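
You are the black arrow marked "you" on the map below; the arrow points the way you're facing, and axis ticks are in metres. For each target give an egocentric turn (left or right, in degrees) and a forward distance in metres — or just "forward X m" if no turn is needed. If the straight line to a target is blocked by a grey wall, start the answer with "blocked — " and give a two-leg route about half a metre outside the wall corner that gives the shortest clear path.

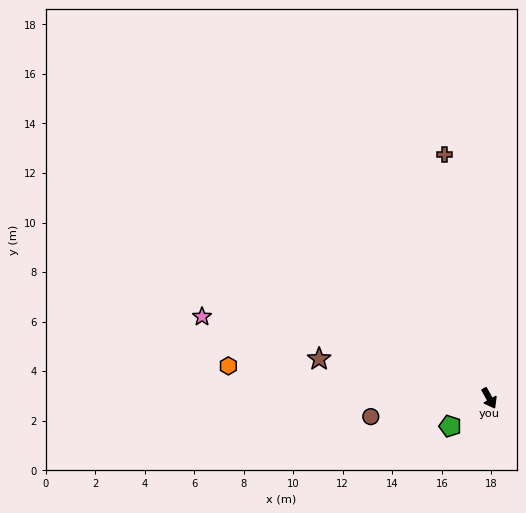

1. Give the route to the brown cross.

turn left 161°, forward 10.0 m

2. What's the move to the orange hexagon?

turn right 126°, forward 10.6 m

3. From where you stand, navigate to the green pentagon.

turn right 83°, forward 1.9 m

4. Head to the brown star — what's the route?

turn right 132°, forward 7.1 m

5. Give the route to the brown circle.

turn right 110°, forward 4.8 m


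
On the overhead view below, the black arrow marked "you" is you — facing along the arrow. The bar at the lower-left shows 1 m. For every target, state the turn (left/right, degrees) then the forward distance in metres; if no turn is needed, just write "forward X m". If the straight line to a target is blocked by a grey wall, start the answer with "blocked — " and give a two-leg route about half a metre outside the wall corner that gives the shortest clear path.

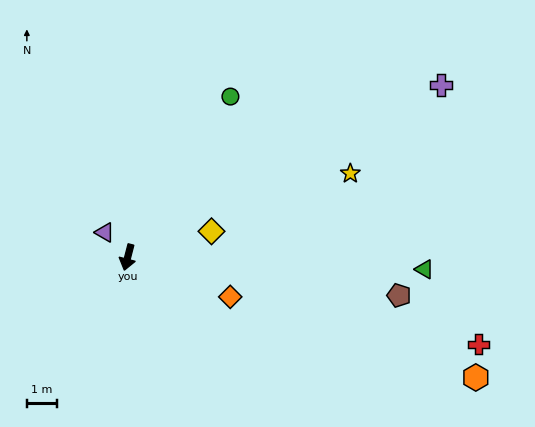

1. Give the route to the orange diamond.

turn left 83°, forward 3.7 m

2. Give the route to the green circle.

turn left 162°, forward 6.4 m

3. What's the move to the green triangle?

turn left 102°, forward 9.9 m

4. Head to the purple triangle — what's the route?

turn right 123°, forward 1.1 m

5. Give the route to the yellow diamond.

turn left 122°, forward 2.9 m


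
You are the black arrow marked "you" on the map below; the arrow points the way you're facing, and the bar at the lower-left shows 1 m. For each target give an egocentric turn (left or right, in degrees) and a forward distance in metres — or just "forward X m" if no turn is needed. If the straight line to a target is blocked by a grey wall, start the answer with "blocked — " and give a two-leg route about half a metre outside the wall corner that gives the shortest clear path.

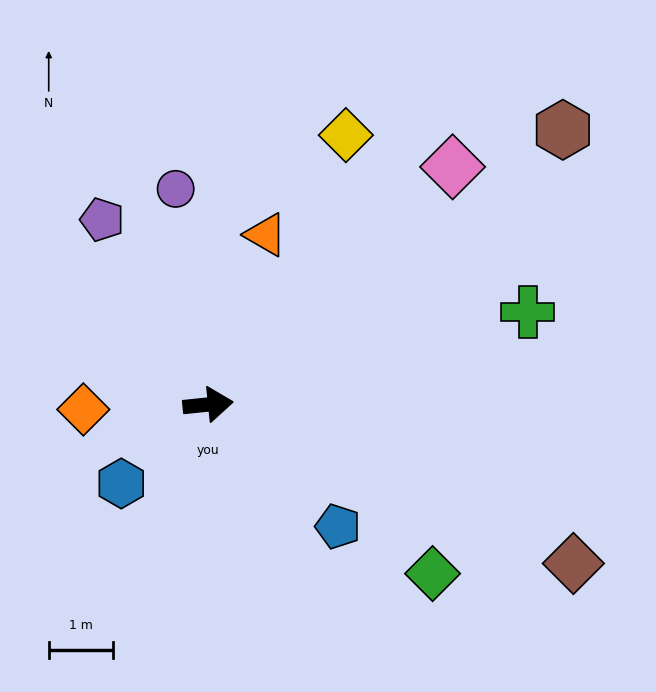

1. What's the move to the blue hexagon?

turn right 144°, forward 1.8 m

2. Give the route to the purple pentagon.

turn left 114°, forward 3.3 m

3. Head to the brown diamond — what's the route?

turn right 29°, forward 6.2 m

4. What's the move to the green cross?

turn left 10°, forward 5.1 m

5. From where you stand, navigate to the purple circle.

turn left 93°, forward 3.4 m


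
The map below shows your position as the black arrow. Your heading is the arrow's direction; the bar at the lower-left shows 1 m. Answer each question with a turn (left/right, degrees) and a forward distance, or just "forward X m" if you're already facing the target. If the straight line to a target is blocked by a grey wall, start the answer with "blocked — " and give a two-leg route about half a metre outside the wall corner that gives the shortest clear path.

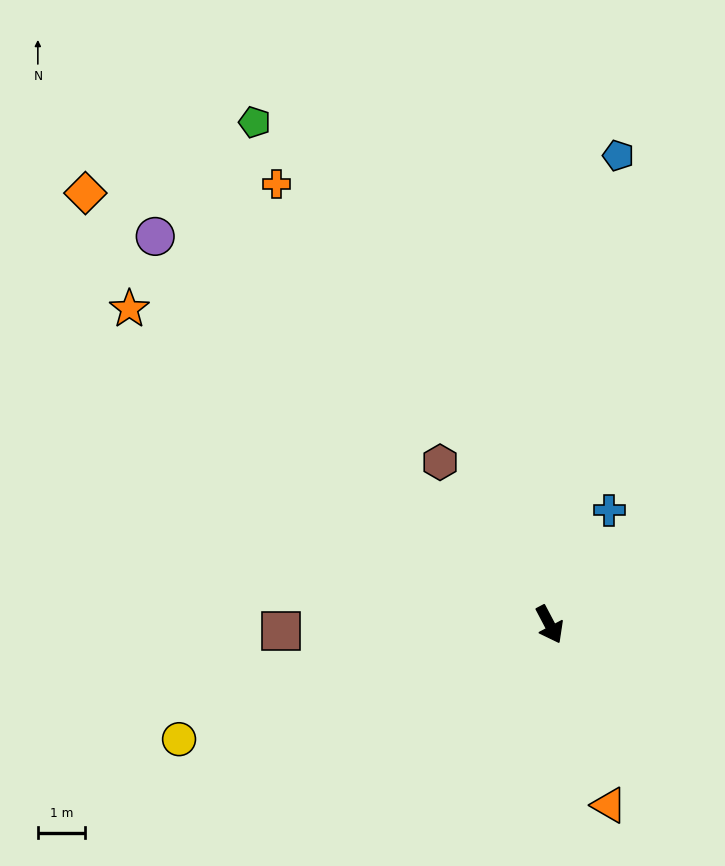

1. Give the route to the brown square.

turn right 116°, forward 5.7 m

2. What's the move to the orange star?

turn right 155°, forward 11.2 m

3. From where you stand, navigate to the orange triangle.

turn right 10°, forward 4.0 m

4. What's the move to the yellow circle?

turn right 101°, forward 8.3 m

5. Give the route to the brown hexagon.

turn right 174°, forward 4.2 m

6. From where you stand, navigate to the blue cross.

turn left 125°, forward 2.7 m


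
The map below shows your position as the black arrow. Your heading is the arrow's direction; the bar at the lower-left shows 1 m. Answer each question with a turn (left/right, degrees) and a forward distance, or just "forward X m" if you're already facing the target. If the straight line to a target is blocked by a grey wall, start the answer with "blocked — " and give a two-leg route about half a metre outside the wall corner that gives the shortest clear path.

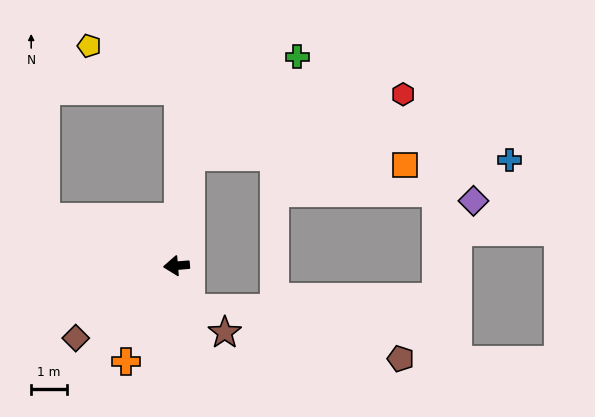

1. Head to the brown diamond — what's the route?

turn left 31°, forward 3.5 m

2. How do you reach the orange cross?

turn left 57°, forward 3.0 m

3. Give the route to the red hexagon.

blocked — turn right 102°, forward 3.1 m, then turn right 67°, forward 6.2 m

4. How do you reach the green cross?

blocked — turn right 102°, forward 3.1 m, then turn right 40°, forward 4.1 m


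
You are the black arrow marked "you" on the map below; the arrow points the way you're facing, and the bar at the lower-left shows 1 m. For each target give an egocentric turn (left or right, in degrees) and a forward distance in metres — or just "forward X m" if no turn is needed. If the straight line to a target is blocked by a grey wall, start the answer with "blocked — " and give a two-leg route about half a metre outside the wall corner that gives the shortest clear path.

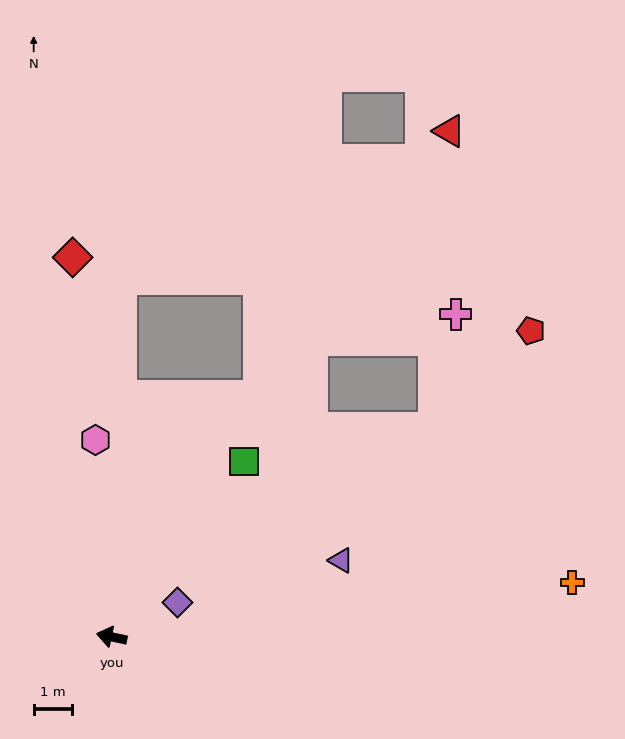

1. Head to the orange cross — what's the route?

turn right 161°, forward 12.0 m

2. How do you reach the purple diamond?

turn right 140°, forward 1.9 m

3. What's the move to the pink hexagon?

turn right 73°, forward 5.1 m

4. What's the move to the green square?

turn right 115°, forward 5.7 m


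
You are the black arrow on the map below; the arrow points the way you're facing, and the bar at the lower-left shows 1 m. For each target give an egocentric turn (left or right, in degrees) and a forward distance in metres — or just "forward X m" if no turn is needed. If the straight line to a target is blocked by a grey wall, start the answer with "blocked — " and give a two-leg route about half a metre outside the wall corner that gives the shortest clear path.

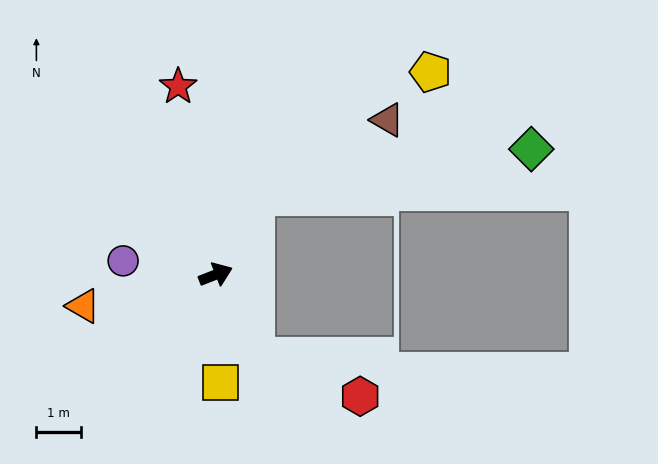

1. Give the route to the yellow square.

turn right 109°, forward 2.4 m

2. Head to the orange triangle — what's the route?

turn left 172°, forward 3.0 m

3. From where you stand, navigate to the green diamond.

blocked — turn left 42°, forward 2.0 m, then turn right 54°, forward 6.2 m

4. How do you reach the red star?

turn left 80°, forward 4.3 m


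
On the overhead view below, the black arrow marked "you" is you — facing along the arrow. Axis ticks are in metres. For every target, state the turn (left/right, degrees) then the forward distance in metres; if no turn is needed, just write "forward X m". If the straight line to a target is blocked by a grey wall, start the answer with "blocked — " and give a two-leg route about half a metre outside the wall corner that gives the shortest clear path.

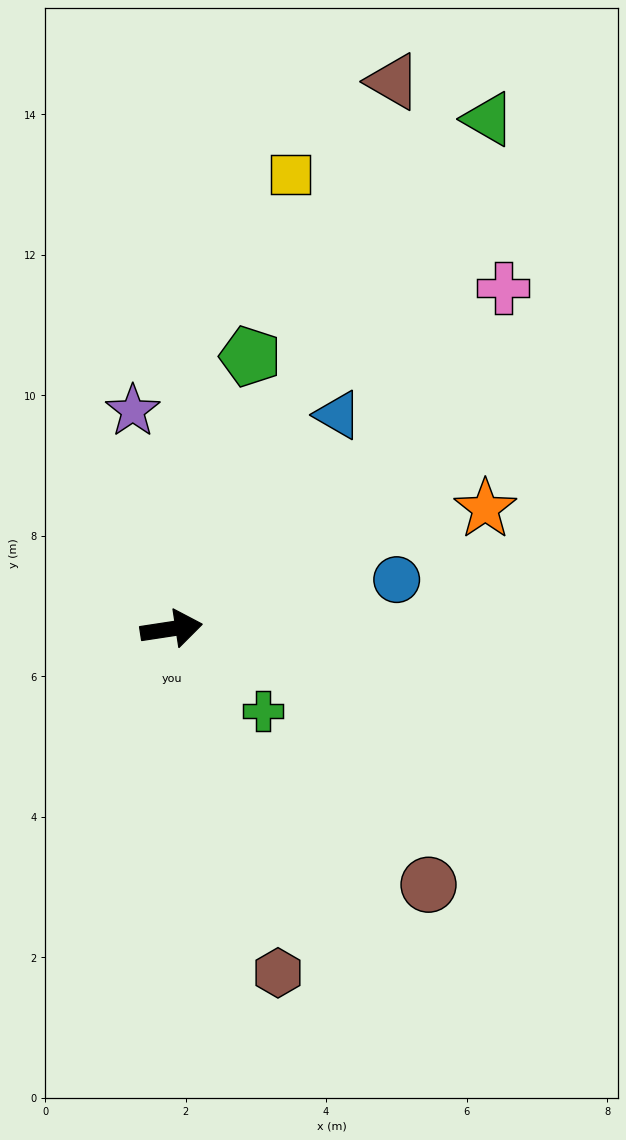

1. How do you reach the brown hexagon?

turn right 81°, forward 5.1 m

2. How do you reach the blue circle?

turn left 4°, forward 3.3 m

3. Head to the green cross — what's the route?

turn right 51°, forward 1.8 m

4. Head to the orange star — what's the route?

turn left 12°, forward 4.8 m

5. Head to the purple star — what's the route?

turn left 91°, forward 3.2 m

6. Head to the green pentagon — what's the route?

turn left 65°, forward 4.0 m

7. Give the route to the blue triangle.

turn left 43°, forward 3.9 m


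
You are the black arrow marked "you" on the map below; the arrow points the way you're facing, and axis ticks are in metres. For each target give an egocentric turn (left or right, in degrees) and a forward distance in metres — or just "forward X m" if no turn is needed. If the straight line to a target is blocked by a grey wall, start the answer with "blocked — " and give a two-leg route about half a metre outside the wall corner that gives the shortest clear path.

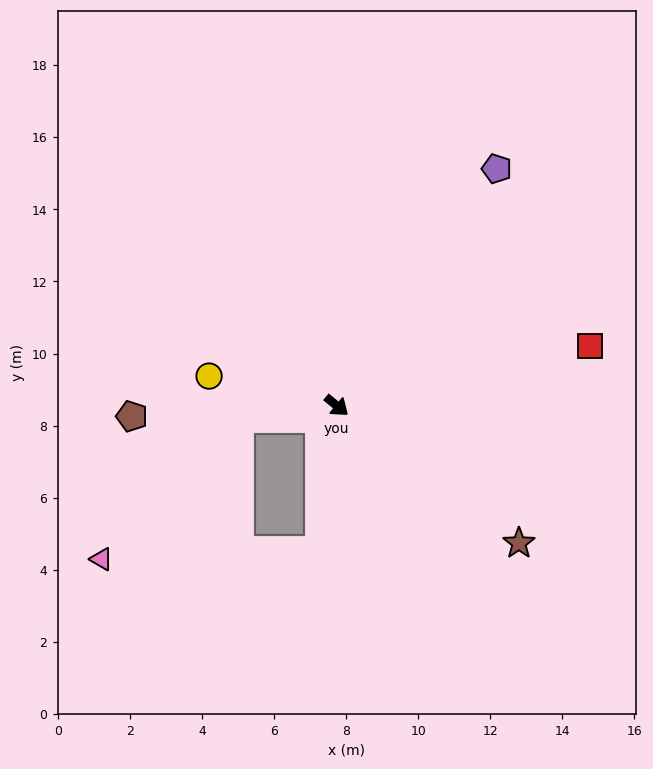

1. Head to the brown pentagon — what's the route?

turn right 138°, forward 5.7 m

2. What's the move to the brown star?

turn left 2°, forward 6.3 m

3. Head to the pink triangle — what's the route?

blocked — turn right 134°, forward 2.7 m, then turn left 39°, forward 5.5 m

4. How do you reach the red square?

turn left 53°, forward 7.2 m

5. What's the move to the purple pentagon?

turn left 96°, forward 7.9 m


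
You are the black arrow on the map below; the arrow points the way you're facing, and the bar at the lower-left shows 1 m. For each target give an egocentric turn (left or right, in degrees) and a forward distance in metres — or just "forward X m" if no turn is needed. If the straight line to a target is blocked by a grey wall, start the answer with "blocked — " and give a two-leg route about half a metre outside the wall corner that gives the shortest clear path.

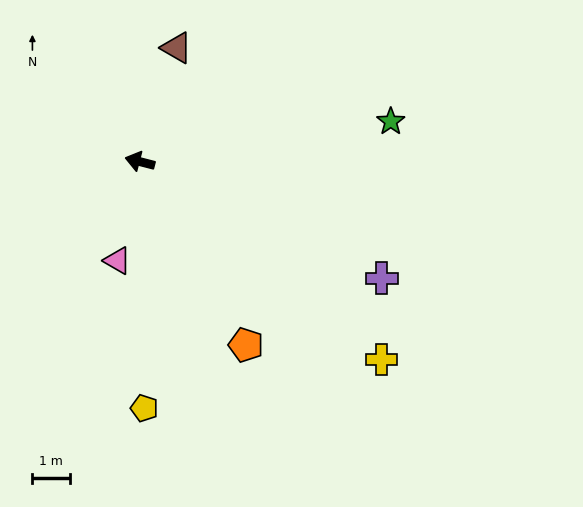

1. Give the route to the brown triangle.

turn right 93°, forward 3.2 m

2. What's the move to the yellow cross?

turn left 155°, forward 8.3 m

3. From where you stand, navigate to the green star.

turn right 156°, forward 6.8 m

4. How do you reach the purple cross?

turn left 169°, forward 7.2 m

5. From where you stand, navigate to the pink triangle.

turn left 92°, forward 2.7 m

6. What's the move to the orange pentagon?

turn left 135°, forward 5.6 m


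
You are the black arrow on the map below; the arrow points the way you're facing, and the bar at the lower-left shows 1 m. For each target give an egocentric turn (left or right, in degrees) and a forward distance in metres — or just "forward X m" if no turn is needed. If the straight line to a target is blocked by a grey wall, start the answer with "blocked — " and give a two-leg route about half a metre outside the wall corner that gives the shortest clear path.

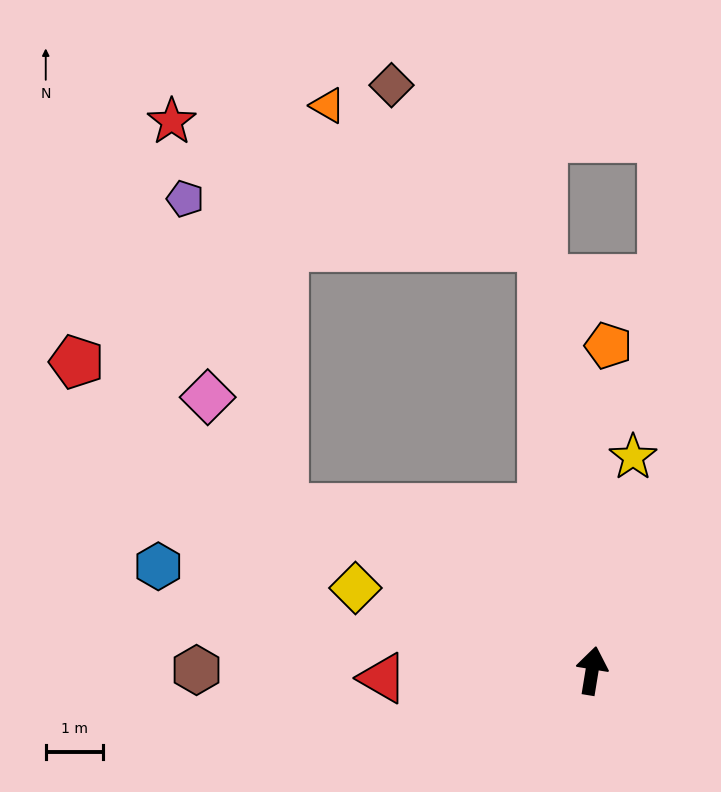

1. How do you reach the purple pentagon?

blocked — turn left 71°, forward 6.0 m, then turn right 44°, forward 5.6 m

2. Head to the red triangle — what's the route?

turn left 101°, forward 3.6 m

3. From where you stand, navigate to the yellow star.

forward 3.8 m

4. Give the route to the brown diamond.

blocked — turn left 16°, forward 7.4 m, then turn left 36°, forward 3.8 m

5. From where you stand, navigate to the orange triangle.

blocked — turn left 16°, forward 7.4 m, then turn left 50°, forward 4.5 m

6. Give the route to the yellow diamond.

turn left 80°, forward 4.4 m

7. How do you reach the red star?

blocked — turn left 16°, forward 7.4 m, then turn left 65°, forward 6.8 m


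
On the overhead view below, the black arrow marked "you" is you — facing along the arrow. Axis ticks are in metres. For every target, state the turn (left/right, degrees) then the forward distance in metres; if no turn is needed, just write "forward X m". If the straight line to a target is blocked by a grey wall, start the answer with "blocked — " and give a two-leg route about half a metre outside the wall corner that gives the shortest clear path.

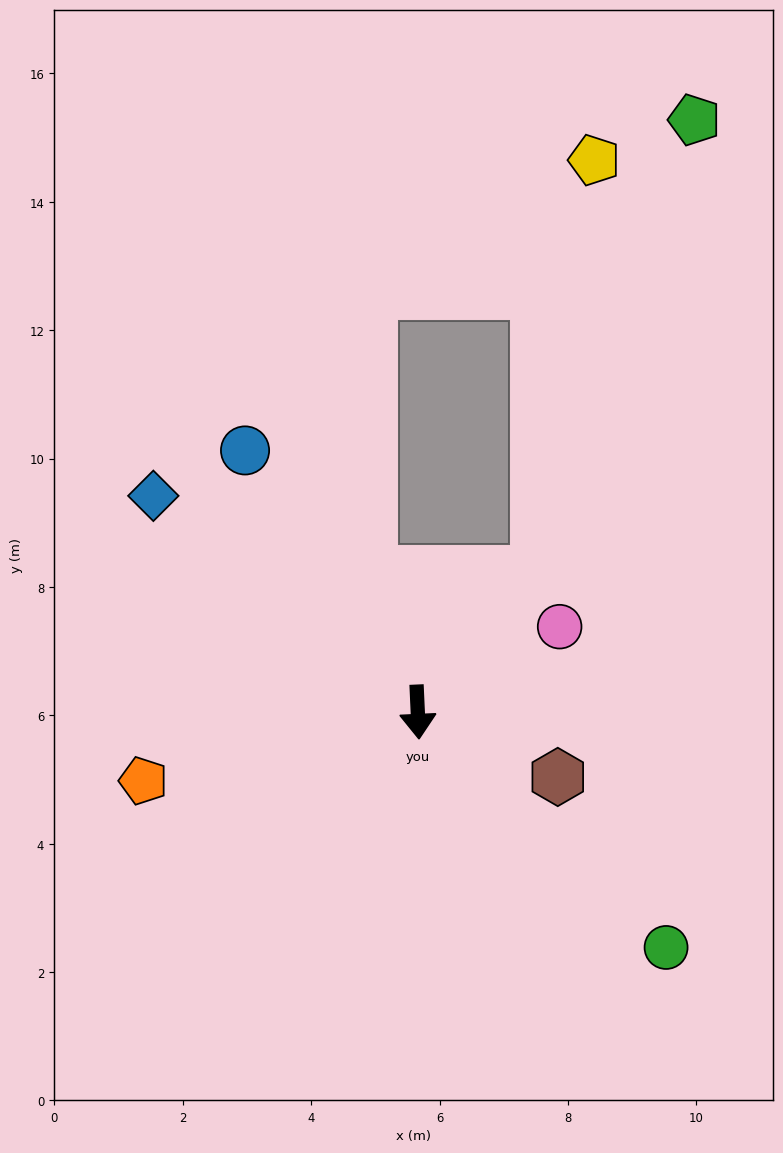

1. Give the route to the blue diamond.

turn right 132°, forward 5.3 m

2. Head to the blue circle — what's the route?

turn right 149°, forward 4.9 m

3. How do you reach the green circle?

turn left 44°, forward 5.3 m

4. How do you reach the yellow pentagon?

blocked — turn left 136°, forward 2.9 m, then turn left 34°, forward 6.5 m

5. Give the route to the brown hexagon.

turn left 63°, forward 2.4 m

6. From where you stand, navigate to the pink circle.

turn left 118°, forward 2.6 m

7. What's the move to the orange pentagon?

turn right 79°, forward 4.4 m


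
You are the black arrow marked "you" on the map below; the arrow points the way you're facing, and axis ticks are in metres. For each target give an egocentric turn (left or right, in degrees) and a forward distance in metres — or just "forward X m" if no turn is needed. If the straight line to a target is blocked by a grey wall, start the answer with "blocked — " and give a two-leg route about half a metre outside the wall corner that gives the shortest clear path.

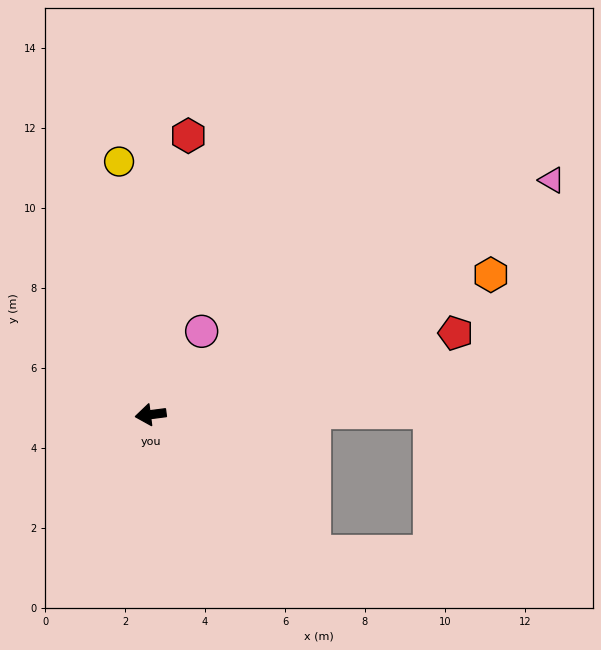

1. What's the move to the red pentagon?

turn right 172°, forward 7.9 m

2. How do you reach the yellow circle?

turn right 90°, forward 6.4 m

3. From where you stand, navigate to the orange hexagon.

turn right 165°, forward 9.2 m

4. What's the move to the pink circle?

turn right 129°, forward 2.4 m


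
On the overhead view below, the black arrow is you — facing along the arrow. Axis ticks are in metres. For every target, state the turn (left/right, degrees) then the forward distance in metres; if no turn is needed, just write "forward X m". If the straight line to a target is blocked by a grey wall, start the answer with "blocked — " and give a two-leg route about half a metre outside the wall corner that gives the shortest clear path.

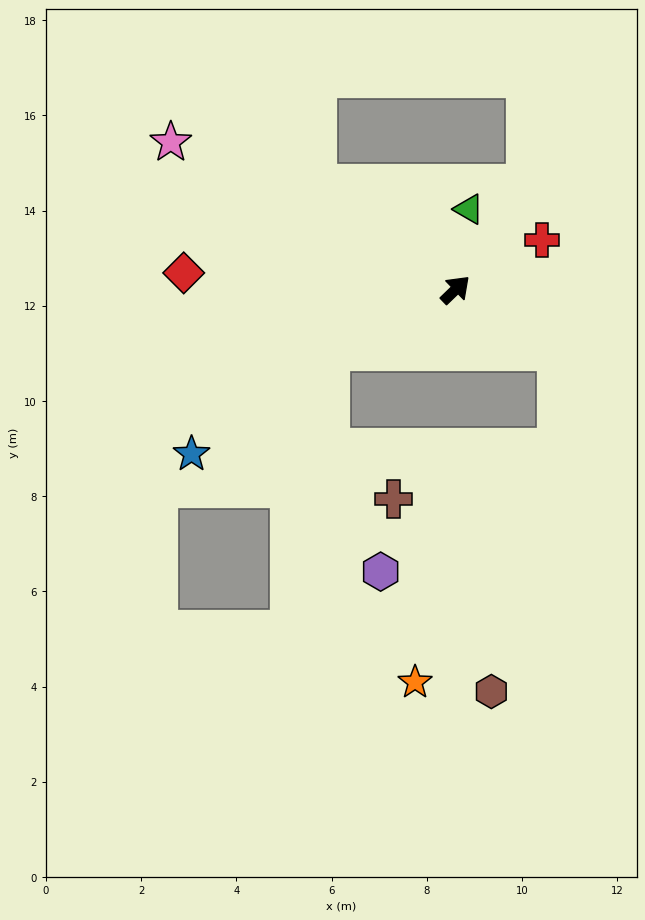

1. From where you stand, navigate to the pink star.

turn left 109°, forward 6.7 m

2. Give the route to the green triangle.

turn left 37°, forward 1.7 m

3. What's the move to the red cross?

turn right 14°, forward 2.1 m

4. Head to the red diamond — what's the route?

turn left 133°, forward 5.7 m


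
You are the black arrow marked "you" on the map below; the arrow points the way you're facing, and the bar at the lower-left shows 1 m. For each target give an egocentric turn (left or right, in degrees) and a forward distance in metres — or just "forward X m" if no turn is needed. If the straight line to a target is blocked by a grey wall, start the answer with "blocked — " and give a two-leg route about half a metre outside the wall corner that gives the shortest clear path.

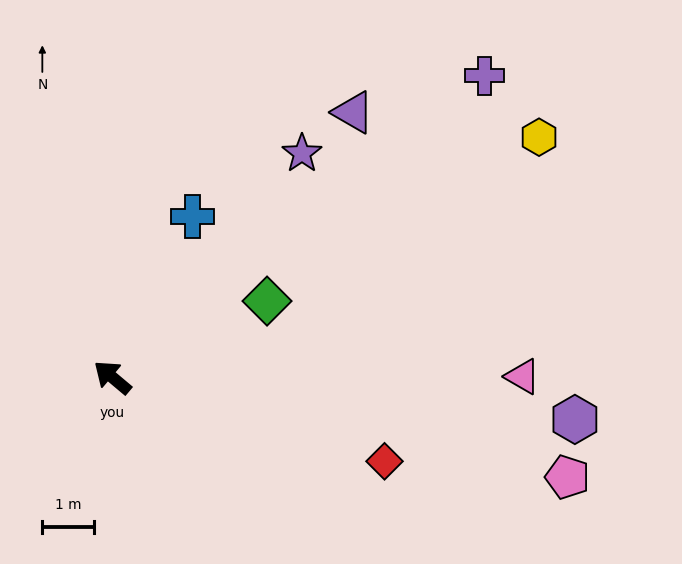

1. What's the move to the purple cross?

turn right 101°, forward 9.2 m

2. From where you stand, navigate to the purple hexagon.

turn right 145°, forward 8.9 m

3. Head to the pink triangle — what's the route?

turn right 140°, forward 7.9 m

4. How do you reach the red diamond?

turn right 157°, forward 5.5 m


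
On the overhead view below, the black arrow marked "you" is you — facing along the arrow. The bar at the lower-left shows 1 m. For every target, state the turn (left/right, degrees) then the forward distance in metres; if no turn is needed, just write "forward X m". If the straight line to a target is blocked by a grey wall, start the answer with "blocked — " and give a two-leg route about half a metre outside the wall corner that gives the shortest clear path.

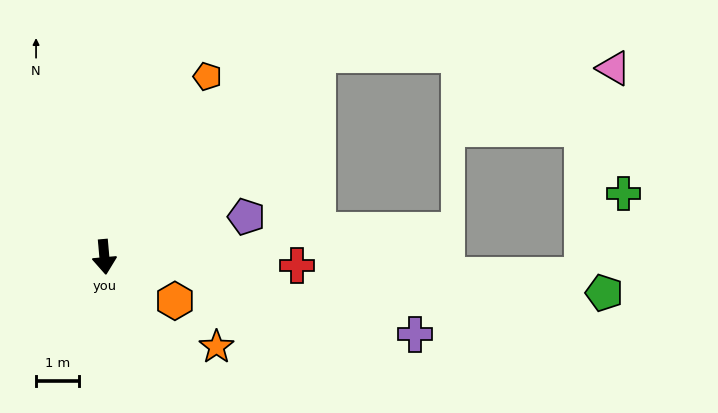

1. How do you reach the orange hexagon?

turn left 53°, forward 1.9 m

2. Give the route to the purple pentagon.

turn left 101°, forward 3.5 m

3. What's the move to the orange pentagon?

turn left 145°, forward 4.9 m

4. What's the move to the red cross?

turn left 82°, forward 4.5 m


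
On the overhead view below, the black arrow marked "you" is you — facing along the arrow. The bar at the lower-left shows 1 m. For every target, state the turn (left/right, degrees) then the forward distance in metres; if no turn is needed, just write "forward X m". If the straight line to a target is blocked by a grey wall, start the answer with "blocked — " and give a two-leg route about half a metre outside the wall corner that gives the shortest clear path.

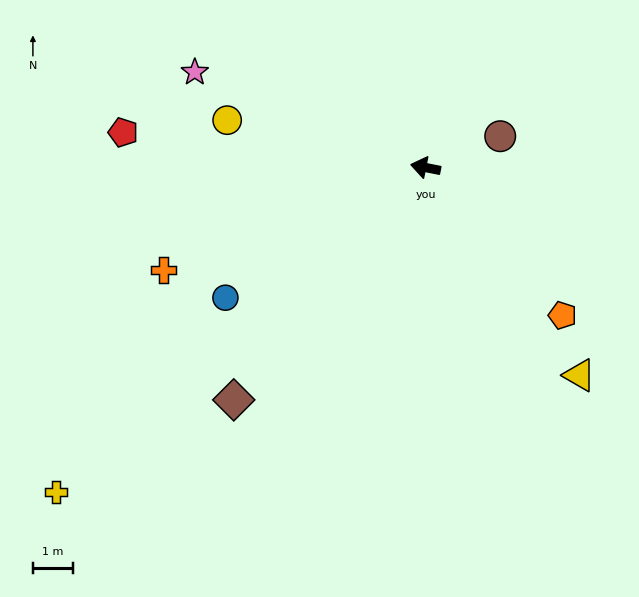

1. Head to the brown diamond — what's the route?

turn left 62°, forward 7.5 m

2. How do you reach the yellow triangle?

turn left 138°, forward 6.5 m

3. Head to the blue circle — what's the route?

turn left 44°, forward 6.0 m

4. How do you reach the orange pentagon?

turn left 144°, forward 5.0 m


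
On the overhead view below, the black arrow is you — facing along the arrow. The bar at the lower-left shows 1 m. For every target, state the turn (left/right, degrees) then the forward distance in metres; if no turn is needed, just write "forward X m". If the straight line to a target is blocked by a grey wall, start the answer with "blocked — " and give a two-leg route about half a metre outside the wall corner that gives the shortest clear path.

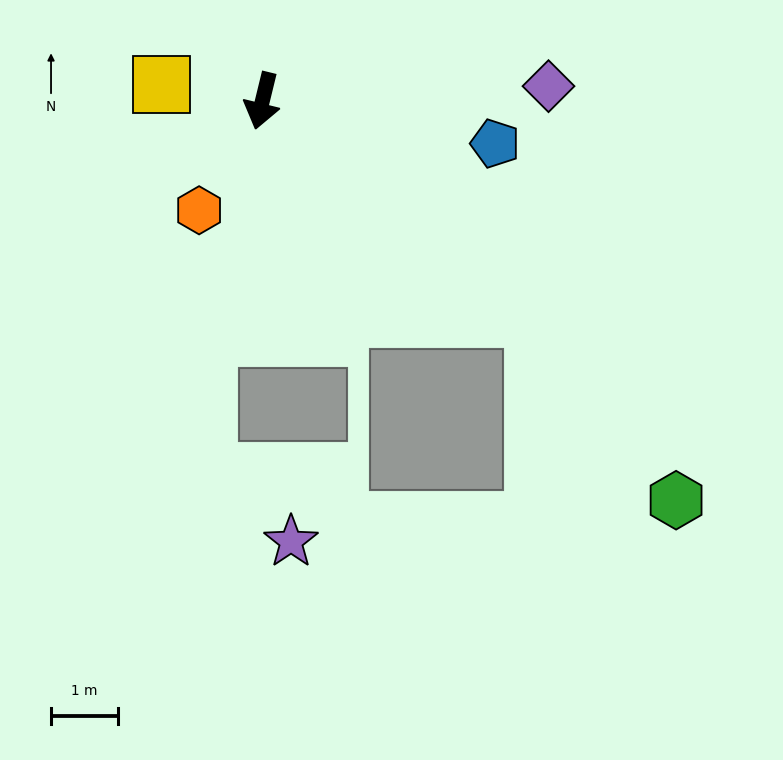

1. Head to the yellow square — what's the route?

turn right 86°, forward 1.5 m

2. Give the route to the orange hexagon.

turn right 16°, forward 1.9 m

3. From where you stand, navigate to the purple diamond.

turn left 107°, forward 4.3 m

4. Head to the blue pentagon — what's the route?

turn left 93°, forward 3.5 m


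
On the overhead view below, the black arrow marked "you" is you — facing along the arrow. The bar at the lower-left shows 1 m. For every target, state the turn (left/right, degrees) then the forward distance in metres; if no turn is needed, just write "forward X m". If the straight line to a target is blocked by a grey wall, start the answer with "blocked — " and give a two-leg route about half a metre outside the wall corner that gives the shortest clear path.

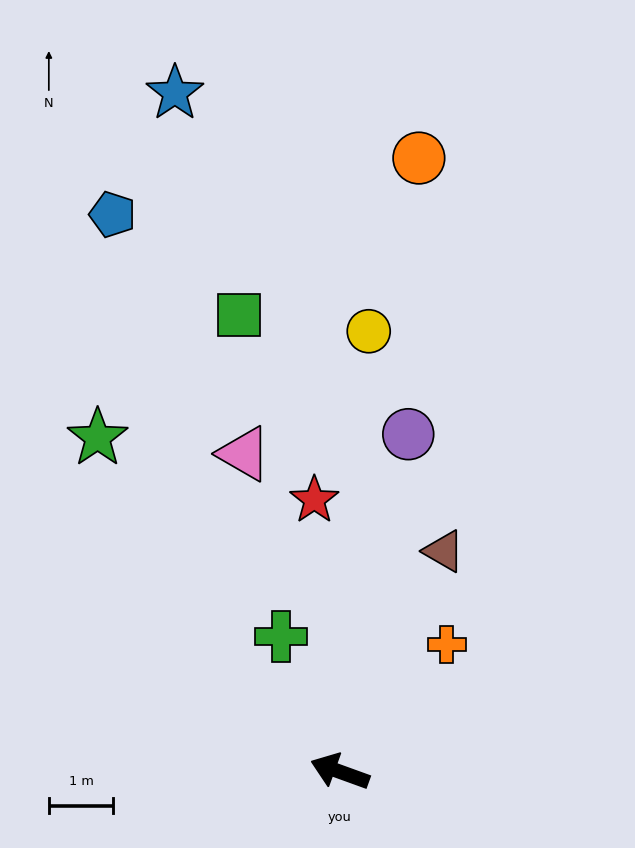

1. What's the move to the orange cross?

turn right 110°, forward 2.6 m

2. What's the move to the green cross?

turn right 46°, forward 2.3 m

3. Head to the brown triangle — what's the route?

turn right 95°, forward 3.8 m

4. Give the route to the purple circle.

turn right 82°, forward 5.4 m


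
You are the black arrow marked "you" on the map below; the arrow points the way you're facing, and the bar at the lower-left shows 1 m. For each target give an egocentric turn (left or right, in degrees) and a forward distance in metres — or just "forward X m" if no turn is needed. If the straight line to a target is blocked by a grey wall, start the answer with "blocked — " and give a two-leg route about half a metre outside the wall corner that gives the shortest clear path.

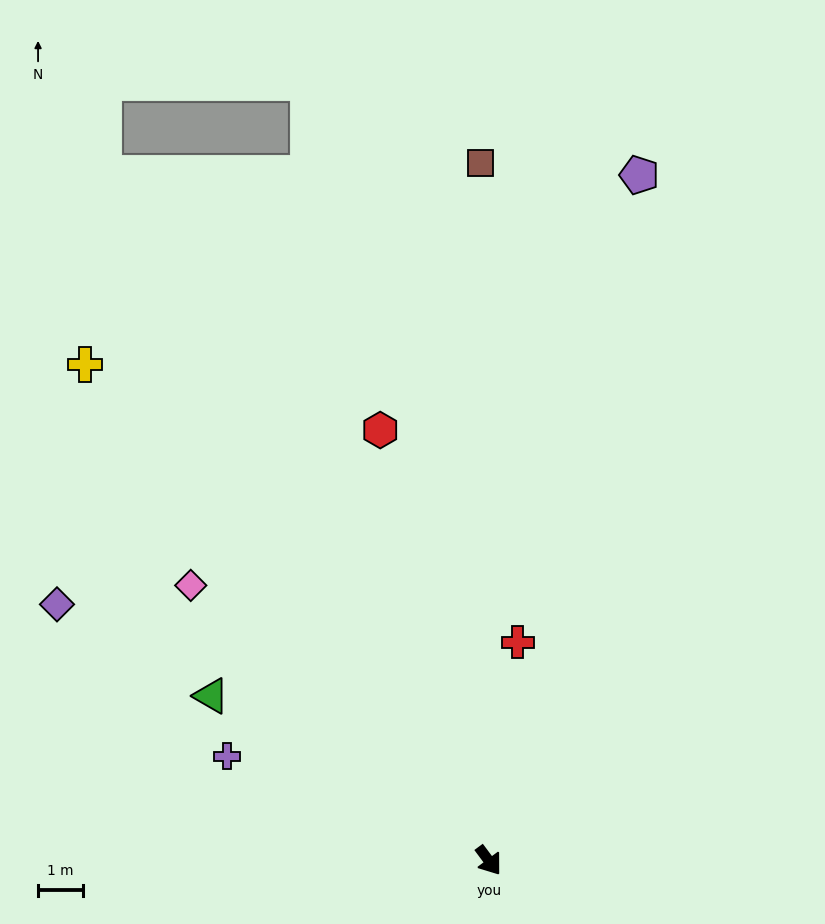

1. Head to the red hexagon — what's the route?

turn left 157°, forward 9.8 m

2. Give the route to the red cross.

turn left 136°, forward 4.9 m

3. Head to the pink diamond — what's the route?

turn right 169°, forward 9.0 m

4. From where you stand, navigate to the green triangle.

turn right 157°, forward 7.1 m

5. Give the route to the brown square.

turn left 144°, forward 15.4 m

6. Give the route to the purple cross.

turn right 148°, forward 6.2 m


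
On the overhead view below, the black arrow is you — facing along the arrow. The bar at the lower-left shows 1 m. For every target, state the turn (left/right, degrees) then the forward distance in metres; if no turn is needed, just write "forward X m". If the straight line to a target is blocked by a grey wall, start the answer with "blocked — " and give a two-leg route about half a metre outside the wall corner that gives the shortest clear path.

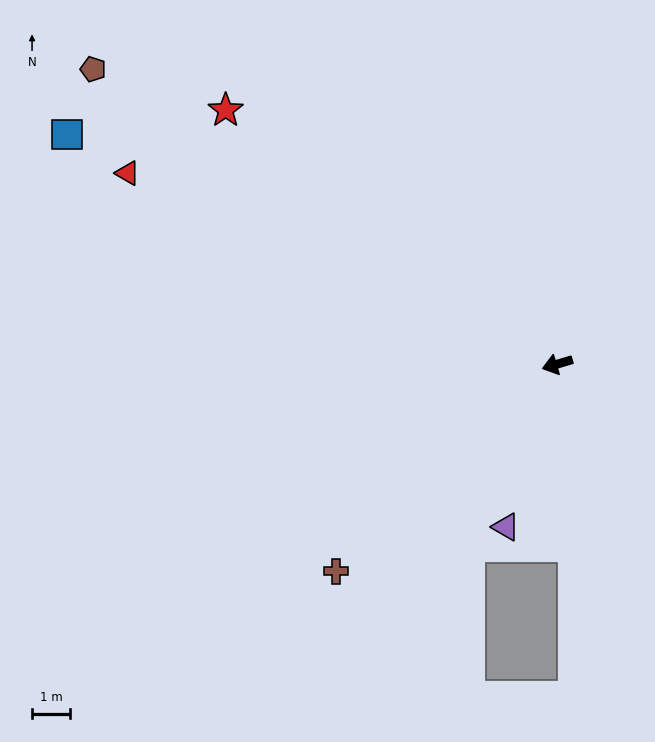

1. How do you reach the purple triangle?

turn left 56°, forward 4.5 m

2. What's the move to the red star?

turn right 54°, forward 11.1 m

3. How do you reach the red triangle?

turn right 41°, forward 12.5 m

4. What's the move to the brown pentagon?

turn right 49°, forward 14.6 m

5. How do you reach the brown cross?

turn left 26°, forward 8.0 m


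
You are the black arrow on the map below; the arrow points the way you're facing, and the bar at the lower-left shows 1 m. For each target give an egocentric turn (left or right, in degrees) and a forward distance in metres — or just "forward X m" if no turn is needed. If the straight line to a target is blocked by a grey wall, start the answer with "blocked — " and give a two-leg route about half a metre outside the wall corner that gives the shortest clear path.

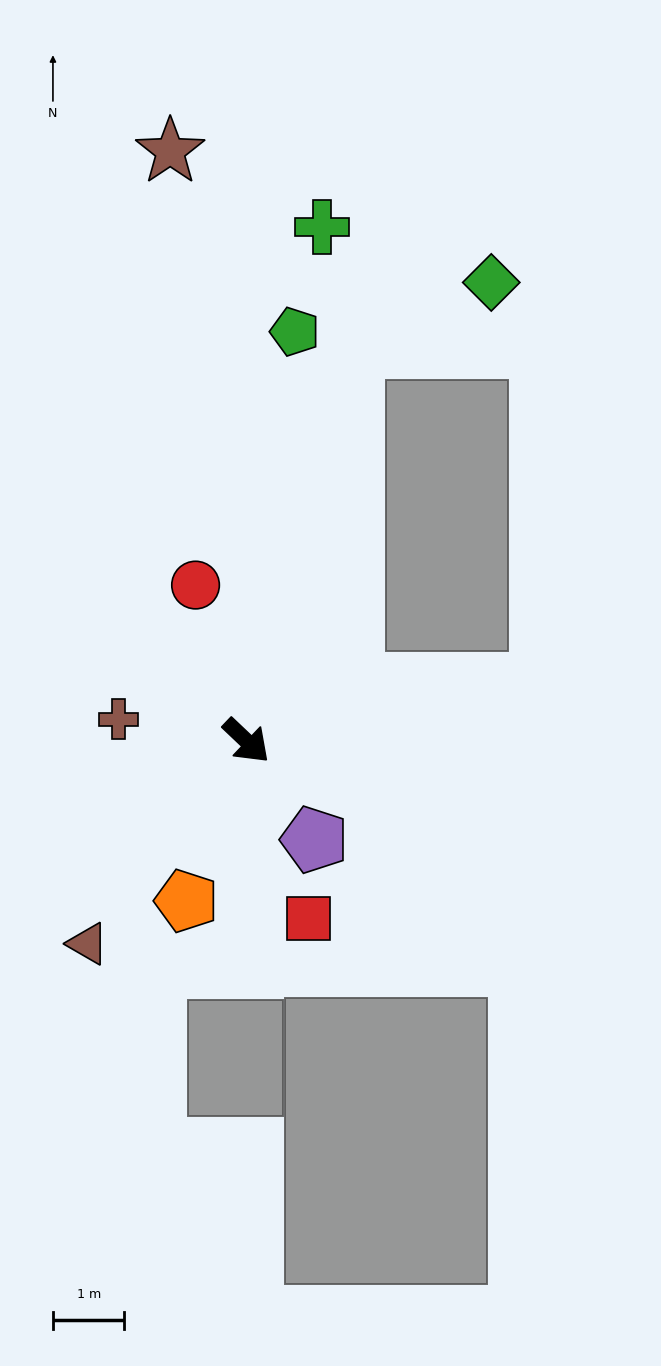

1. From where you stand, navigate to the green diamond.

blocked — turn left 118°, forward 5.7 m, then turn right 49°, forward 2.1 m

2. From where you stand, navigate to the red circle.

turn left 152°, forward 2.3 m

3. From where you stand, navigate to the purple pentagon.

turn right 12°, forward 1.7 m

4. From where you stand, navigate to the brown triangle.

turn right 85°, forward 3.6 m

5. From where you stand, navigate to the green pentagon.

turn left 127°, forward 5.8 m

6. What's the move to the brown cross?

turn right 146°, forward 1.8 m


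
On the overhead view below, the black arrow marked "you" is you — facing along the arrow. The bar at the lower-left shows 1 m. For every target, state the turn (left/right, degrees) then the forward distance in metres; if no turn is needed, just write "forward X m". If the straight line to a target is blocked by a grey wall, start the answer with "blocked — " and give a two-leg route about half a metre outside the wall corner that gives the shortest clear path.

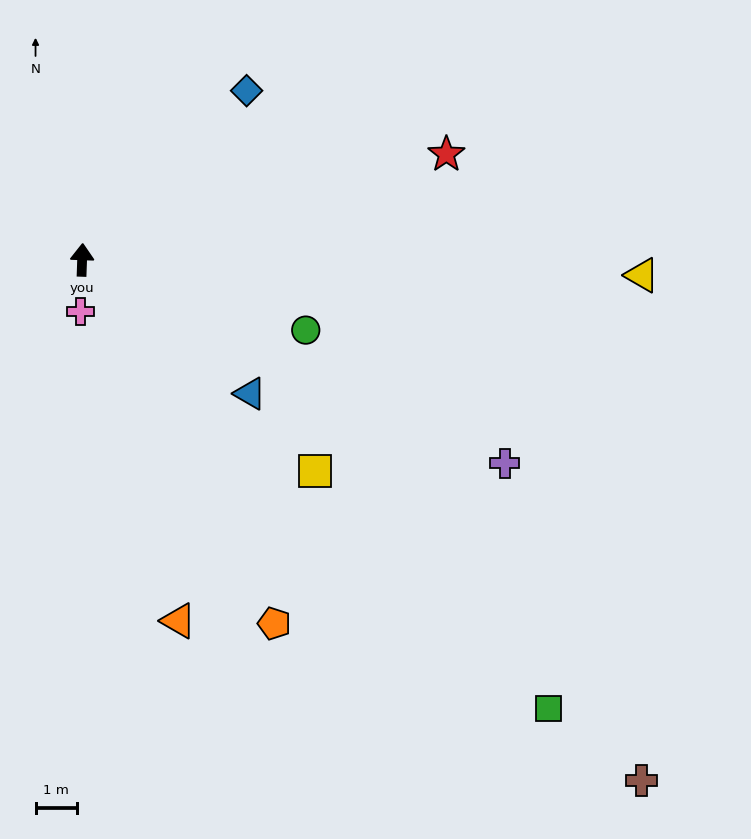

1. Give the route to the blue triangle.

turn right 127°, forward 5.2 m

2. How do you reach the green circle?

turn right 105°, forward 5.7 m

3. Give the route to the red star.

turn right 72°, forward 9.2 m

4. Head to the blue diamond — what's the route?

turn right 42°, forward 5.7 m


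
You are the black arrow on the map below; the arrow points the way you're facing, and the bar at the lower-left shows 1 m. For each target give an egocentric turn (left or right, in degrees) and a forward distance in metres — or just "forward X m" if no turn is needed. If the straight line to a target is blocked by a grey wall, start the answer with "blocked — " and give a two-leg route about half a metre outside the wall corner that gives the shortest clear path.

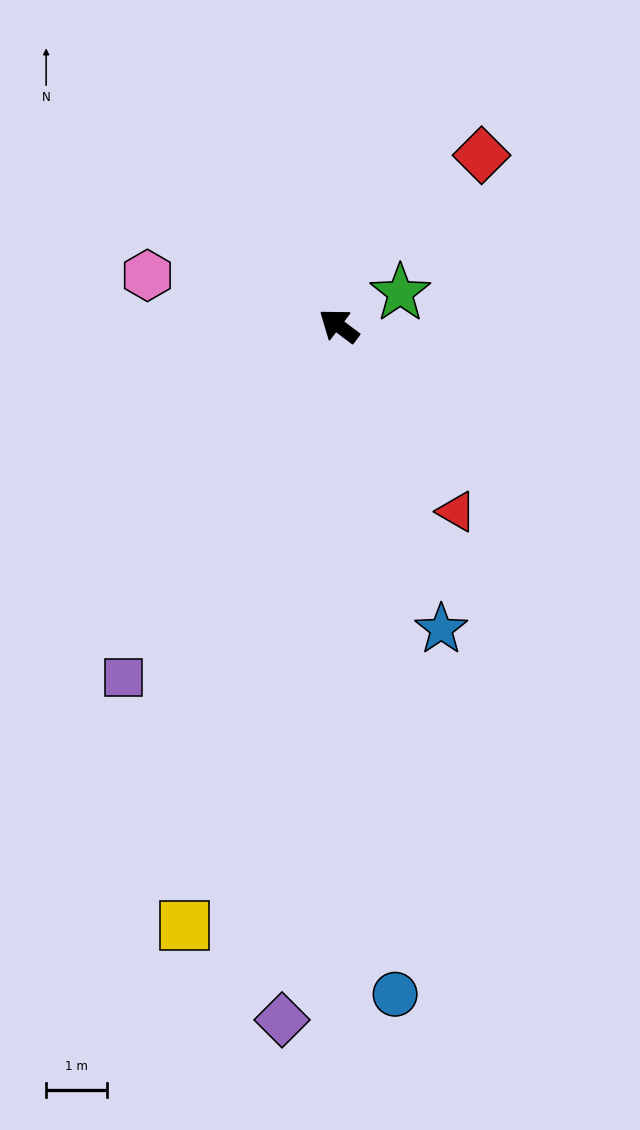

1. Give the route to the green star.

turn right 115°, forward 1.1 m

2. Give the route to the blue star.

turn left 146°, forward 5.2 m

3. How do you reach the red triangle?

turn left 159°, forward 3.6 m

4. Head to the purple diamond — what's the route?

turn left 122°, forward 11.4 m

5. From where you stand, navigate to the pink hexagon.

turn left 22°, forward 3.2 m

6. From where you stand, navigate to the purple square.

turn left 96°, forward 6.8 m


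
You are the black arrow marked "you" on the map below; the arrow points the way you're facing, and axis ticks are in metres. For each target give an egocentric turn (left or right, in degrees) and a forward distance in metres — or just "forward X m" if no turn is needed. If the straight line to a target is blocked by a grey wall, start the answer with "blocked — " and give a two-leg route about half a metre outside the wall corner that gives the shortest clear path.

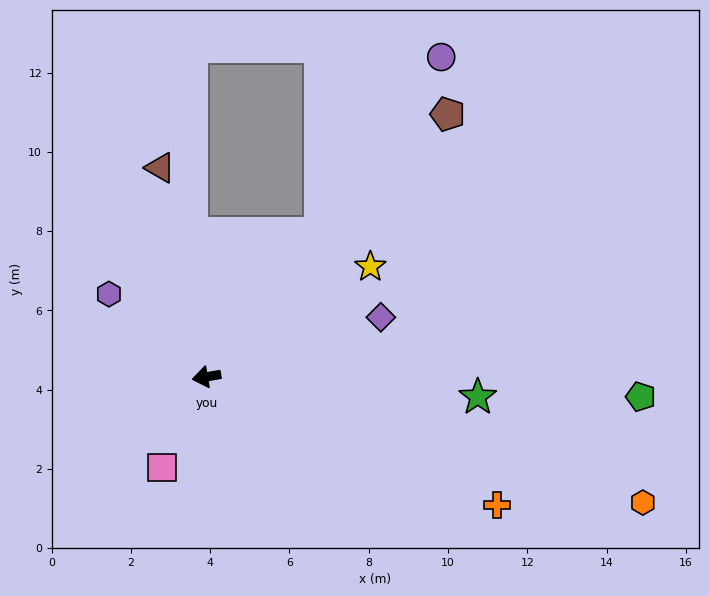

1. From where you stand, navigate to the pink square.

turn left 54°, forward 2.5 m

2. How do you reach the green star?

turn left 166°, forward 6.9 m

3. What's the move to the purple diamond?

turn right 171°, forward 4.6 m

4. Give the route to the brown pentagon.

turn right 142°, forward 9.0 m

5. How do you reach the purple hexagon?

turn right 50°, forward 3.2 m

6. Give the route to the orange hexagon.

turn left 154°, forward 11.5 m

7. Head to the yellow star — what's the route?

turn right 156°, forward 5.0 m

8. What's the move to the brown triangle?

turn right 87°, forward 5.4 m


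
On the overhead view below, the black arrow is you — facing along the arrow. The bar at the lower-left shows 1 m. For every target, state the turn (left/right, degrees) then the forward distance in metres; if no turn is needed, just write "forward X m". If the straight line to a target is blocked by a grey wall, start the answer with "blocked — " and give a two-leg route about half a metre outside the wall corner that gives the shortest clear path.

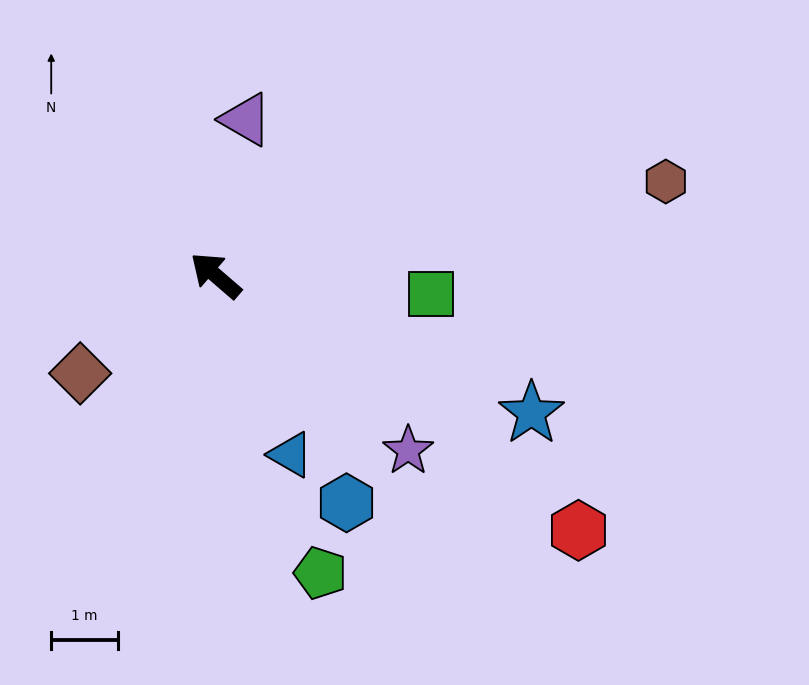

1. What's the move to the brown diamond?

turn left 77°, forward 2.5 m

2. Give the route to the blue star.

turn right 163°, forward 5.1 m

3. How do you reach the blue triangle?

turn left 153°, forward 2.9 m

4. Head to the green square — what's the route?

turn right 144°, forward 3.2 m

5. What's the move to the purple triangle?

turn right 60°, forward 2.4 m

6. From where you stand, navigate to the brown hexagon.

turn right 127°, forward 6.9 m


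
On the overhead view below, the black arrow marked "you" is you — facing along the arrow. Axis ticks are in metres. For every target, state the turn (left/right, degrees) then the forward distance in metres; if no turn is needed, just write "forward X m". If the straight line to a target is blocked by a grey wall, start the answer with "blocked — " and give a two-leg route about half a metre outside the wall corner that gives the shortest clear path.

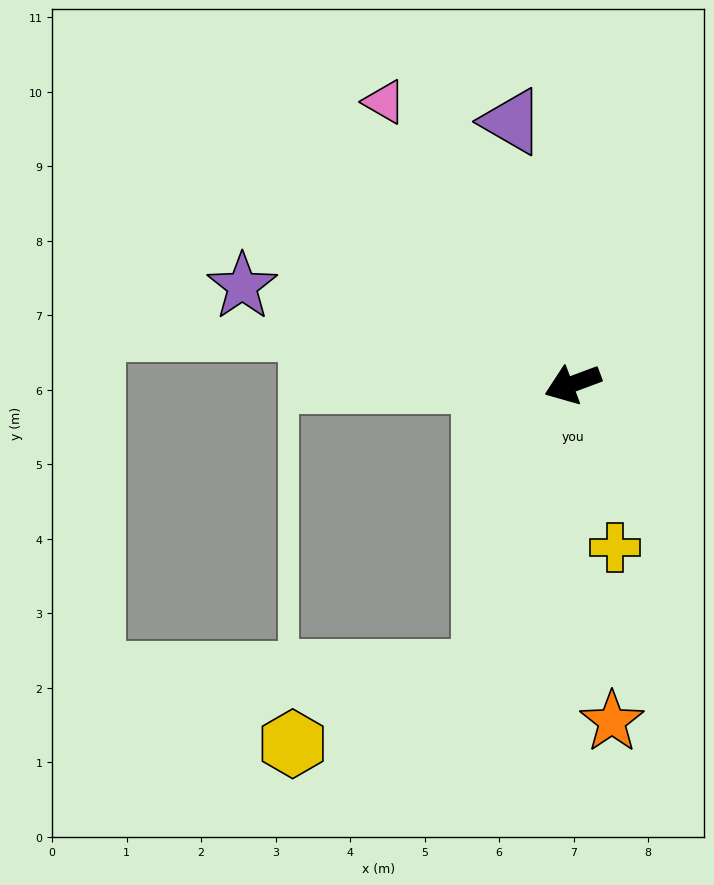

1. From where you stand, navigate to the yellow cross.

turn left 84°, forward 2.3 m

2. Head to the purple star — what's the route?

turn right 37°, forward 4.6 m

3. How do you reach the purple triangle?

turn right 97°, forward 3.6 m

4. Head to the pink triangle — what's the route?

turn right 77°, forward 4.6 m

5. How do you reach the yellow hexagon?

blocked — turn left 52°, forward 4.0 m, then turn right 52°, forward 2.7 m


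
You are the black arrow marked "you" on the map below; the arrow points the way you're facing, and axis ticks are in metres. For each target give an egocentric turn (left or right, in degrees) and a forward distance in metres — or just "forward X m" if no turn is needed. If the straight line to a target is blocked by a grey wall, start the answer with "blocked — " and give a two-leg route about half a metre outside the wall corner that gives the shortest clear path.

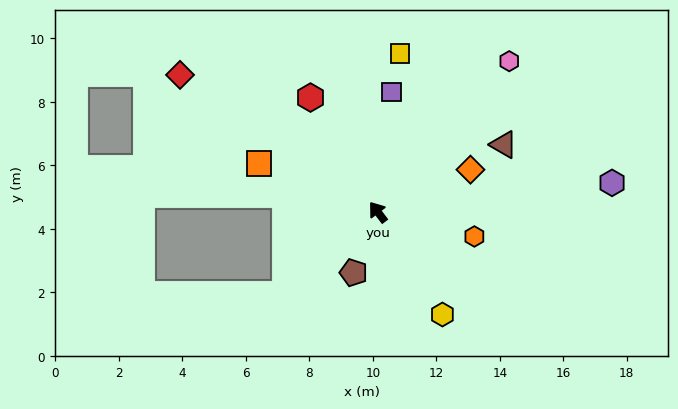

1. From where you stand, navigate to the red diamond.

turn left 18°, forward 7.6 m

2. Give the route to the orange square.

turn left 31°, forward 4.0 m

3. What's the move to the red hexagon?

turn right 7°, forward 4.2 m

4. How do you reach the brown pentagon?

turn left 121°, forward 2.1 m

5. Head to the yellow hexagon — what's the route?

turn left 175°, forward 3.8 m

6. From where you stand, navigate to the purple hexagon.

turn right 120°, forward 7.4 m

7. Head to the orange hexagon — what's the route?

turn right 141°, forward 3.1 m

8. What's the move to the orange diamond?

turn right 103°, forward 3.2 m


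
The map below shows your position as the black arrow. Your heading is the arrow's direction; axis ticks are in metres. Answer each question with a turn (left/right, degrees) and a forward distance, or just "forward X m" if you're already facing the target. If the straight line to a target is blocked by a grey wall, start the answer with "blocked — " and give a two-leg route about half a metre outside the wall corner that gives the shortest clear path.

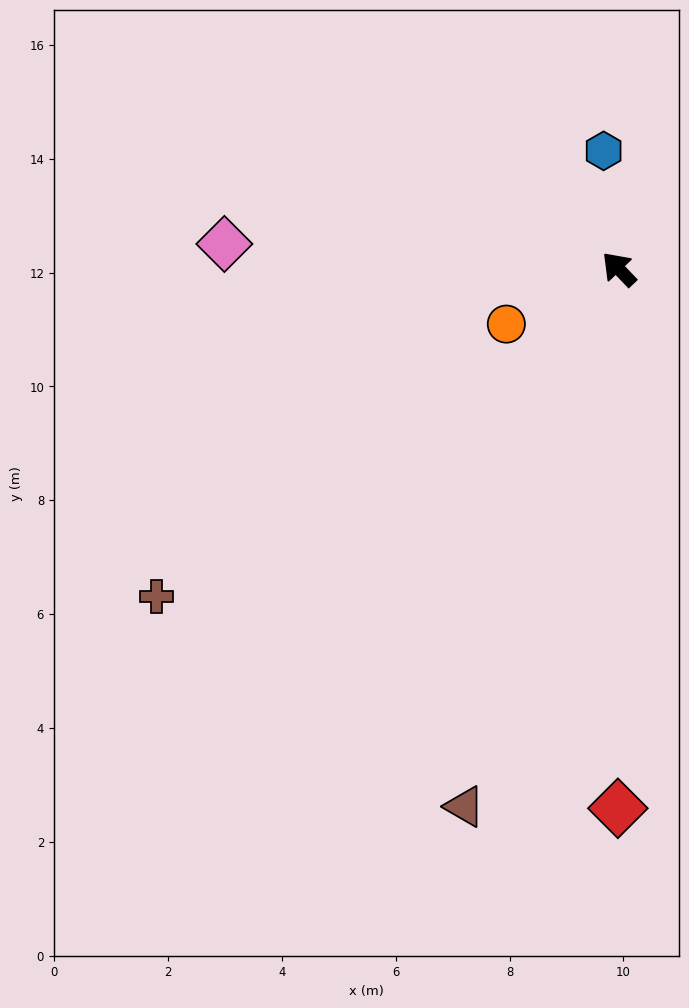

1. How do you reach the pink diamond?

turn left 43°, forward 6.9 m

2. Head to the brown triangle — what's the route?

turn left 120°, forward 9.8 m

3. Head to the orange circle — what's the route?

turn left 72°, forward 2.2 m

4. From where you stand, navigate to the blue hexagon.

turn right 36°, forward 2.1 m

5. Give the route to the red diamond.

turn left 136°, forward 9.5 m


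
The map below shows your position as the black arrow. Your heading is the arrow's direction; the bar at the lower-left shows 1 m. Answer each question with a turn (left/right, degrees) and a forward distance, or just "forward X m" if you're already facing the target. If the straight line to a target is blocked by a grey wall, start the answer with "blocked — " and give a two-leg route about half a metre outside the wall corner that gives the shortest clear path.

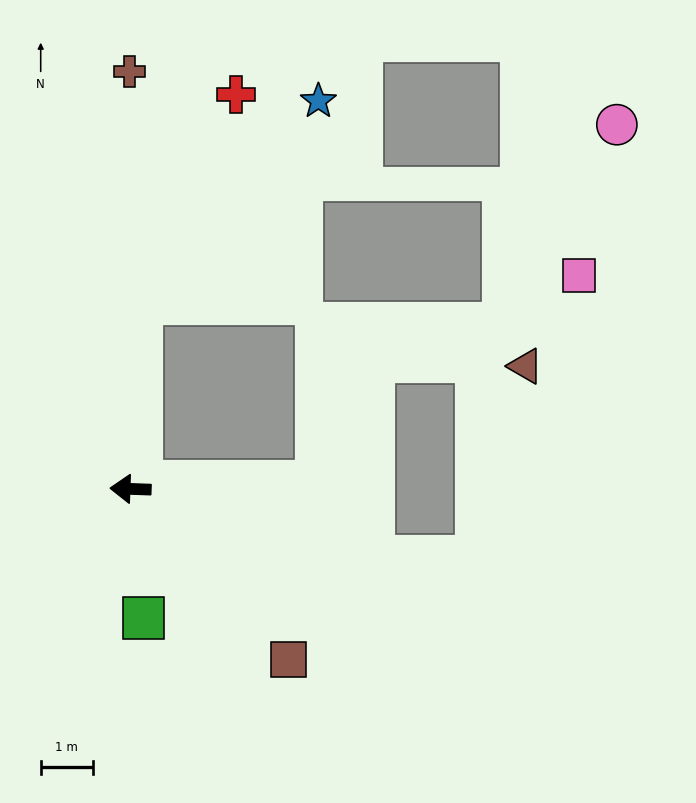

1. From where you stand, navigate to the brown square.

turn left 135°, forward 4.5 m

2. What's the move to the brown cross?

turn right 88°, forward 8.0 m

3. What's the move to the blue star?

blocked — turn right 91°, forward 3.6 m, then turn right 38°, forward 5.2 m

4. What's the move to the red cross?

blocked — turn right 91°, forward 3.6 m, then turn right 22°, forward 4.4 m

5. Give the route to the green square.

turn left 98°, forward 2.5 m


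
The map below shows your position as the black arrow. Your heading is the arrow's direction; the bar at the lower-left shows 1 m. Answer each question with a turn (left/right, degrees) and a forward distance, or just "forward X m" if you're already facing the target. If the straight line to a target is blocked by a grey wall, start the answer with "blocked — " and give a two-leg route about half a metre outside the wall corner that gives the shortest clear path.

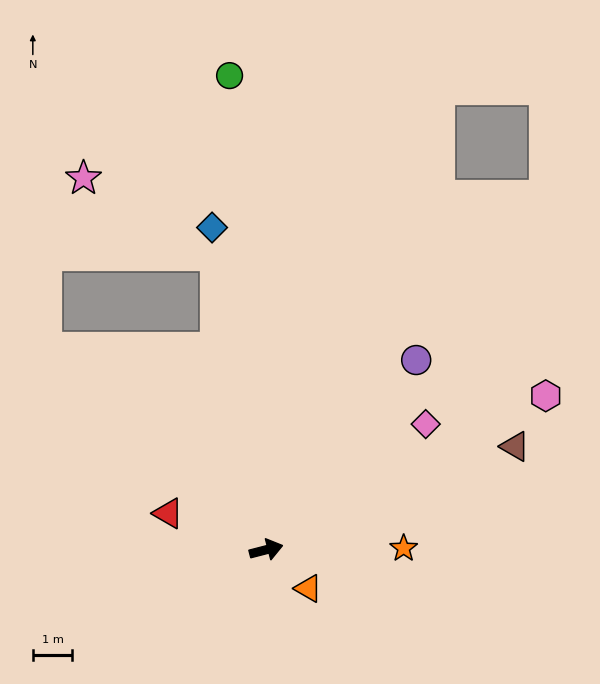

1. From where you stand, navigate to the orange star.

turn right 14°, forward 3.5 m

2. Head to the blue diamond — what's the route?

turn left 85°, forward 8.3 m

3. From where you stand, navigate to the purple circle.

turn left 37°, forward 6.1 m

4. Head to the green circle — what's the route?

turn left 80°, forward 12.0 m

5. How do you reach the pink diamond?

turn left 24°, forward 5.1 m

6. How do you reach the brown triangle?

turn left 8°, forward 6.8 m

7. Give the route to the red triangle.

turn left 145°, forward 2.6 m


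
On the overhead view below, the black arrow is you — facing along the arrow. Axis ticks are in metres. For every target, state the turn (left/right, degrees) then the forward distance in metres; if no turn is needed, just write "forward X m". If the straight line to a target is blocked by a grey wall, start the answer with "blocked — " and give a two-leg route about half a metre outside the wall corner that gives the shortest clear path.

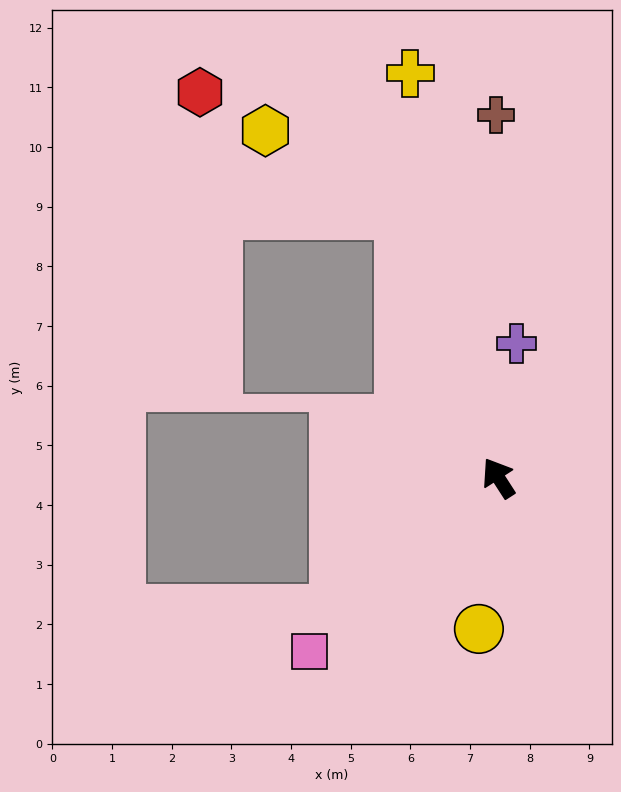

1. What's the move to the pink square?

turn left 100°, forward 4.3 m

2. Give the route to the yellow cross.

turn right 20°, forward 6.9 m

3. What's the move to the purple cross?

turn right 40°, forward 2.3 m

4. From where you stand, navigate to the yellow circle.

turn left 140°, forward 2.6 m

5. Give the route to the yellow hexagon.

blocked — turn right 12°, forward 4.7 m, then turn left 37°, forward 2.7 m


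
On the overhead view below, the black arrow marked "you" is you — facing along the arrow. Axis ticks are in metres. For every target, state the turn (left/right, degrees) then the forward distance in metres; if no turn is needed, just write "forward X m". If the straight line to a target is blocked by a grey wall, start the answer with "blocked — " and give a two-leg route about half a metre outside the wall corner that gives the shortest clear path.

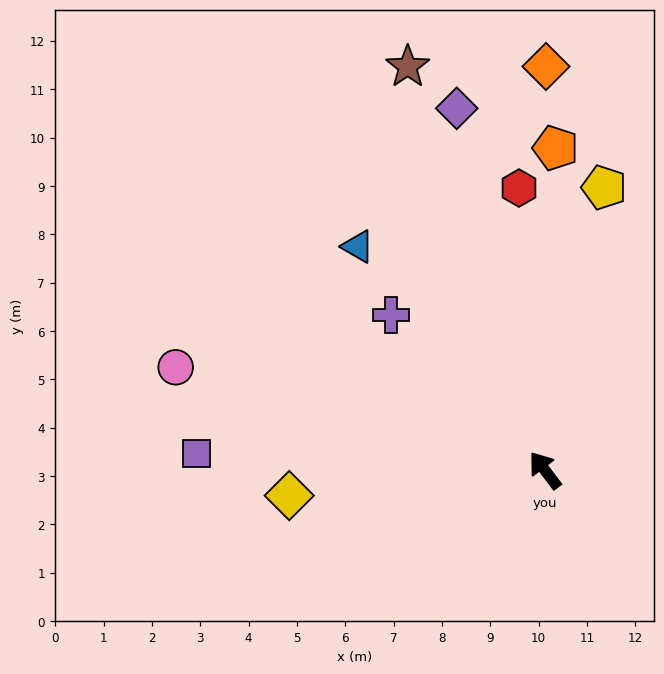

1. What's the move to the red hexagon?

turn right 32°, forward 5.9 m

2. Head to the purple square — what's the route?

turn left 50°, forward 7.2 m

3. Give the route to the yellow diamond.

turn left 59°, forward 5.3 m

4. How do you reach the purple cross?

turn left 8°, forward 4.5 m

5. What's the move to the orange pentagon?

turn right 39°, forward 6.7 m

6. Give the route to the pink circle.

turn left 37°, forward 7.9 m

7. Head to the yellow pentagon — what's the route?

turn right 49°, forward 6.0 m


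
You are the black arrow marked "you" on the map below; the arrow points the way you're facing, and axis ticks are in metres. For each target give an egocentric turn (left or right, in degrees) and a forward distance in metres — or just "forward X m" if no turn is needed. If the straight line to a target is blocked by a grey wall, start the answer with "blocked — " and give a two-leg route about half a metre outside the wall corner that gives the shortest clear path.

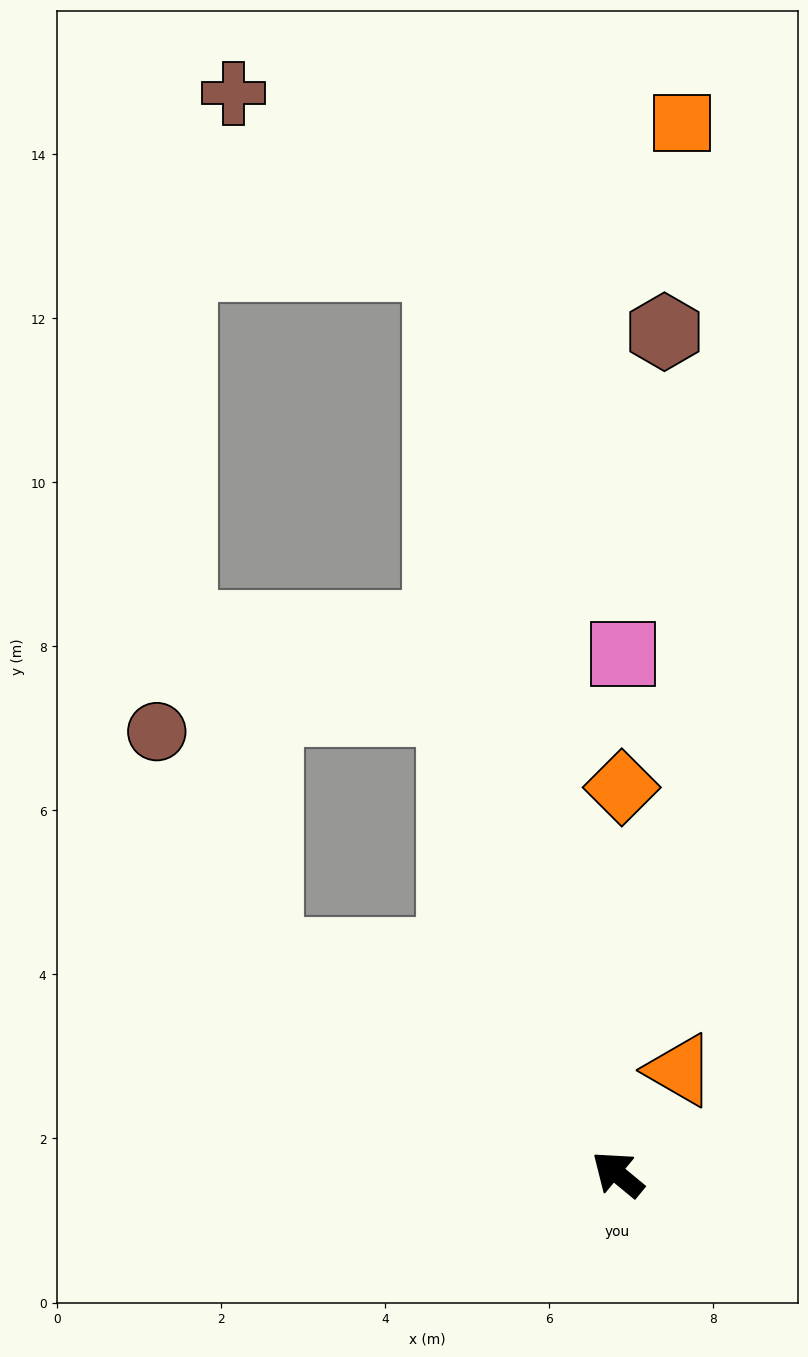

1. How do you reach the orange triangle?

turn right 81°, forward 1.5 m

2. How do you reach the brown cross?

blocked — turn right 39°, forward 11.3 m, then turn left 38°, forward 3.3 m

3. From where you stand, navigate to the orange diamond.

turn right 51°, forward 4.7 m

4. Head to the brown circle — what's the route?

blocked — turn left 7°, forward 5.0 m, then turn right 31°, forward 3.0 m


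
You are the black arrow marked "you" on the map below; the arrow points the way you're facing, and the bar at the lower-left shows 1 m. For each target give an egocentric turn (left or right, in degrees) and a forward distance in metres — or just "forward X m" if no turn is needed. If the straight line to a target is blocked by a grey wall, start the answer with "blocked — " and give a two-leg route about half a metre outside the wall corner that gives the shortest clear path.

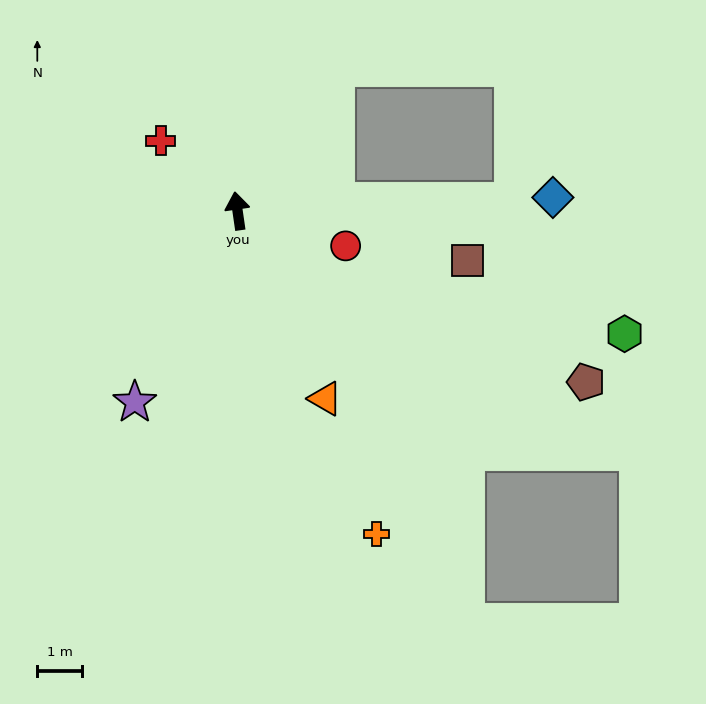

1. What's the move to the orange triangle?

turn right 163°, forward 4.7 m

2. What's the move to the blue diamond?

turn right 96°, forward 7.1 m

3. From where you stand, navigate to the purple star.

turn left 144°, forward 4.9 m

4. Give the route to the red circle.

turn right 116°, forward 2.6 m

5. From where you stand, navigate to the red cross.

turn left 39°, forward 2.3 m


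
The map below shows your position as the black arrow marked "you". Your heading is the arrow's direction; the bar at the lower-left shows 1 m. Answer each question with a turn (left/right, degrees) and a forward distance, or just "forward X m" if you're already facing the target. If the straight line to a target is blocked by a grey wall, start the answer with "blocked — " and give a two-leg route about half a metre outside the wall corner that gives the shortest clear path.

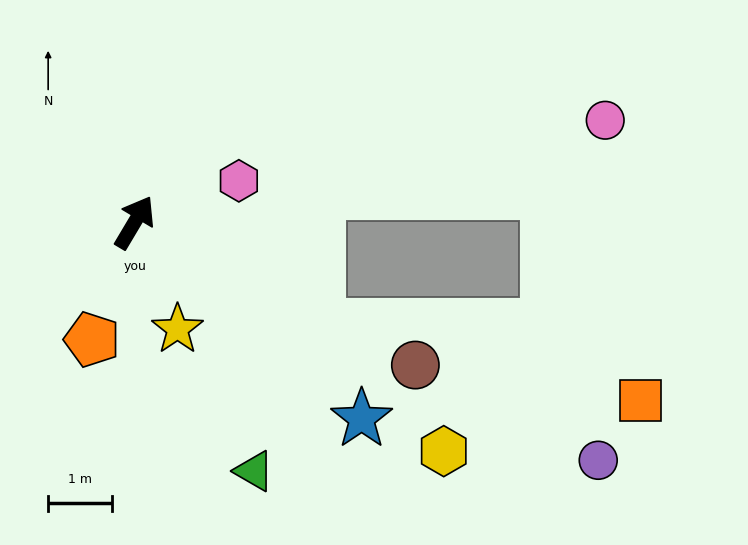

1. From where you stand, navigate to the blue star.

turn right 100°, forward 4.7 m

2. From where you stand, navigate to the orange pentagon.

turn right 169°, forward 2.0 m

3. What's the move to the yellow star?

turn right 127°, forward 1.8 m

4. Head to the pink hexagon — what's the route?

turn right 38°, forward 1.8 m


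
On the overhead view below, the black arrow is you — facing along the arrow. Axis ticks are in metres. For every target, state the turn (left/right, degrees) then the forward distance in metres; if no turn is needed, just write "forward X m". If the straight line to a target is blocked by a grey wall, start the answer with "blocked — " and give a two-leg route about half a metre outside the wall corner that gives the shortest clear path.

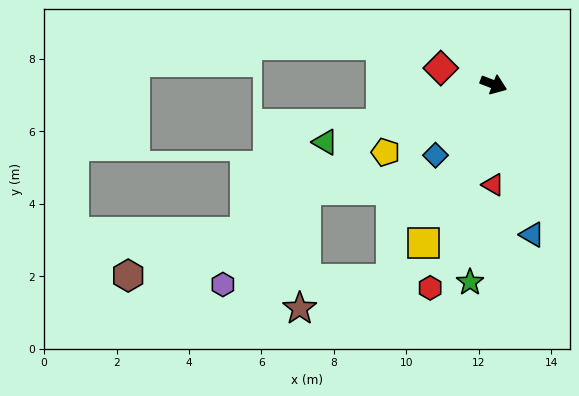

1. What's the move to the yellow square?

turn right 93°, forward 4.8 m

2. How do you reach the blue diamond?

turn right 108°, forward 2.5 m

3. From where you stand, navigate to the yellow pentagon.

turn right 127°, forward 3.5 m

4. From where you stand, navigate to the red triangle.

turn right 69°, forward 2.8 m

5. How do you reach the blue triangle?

turn right 54°, forward 4.3 m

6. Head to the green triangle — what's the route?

turn right 140°, forward 4.9 m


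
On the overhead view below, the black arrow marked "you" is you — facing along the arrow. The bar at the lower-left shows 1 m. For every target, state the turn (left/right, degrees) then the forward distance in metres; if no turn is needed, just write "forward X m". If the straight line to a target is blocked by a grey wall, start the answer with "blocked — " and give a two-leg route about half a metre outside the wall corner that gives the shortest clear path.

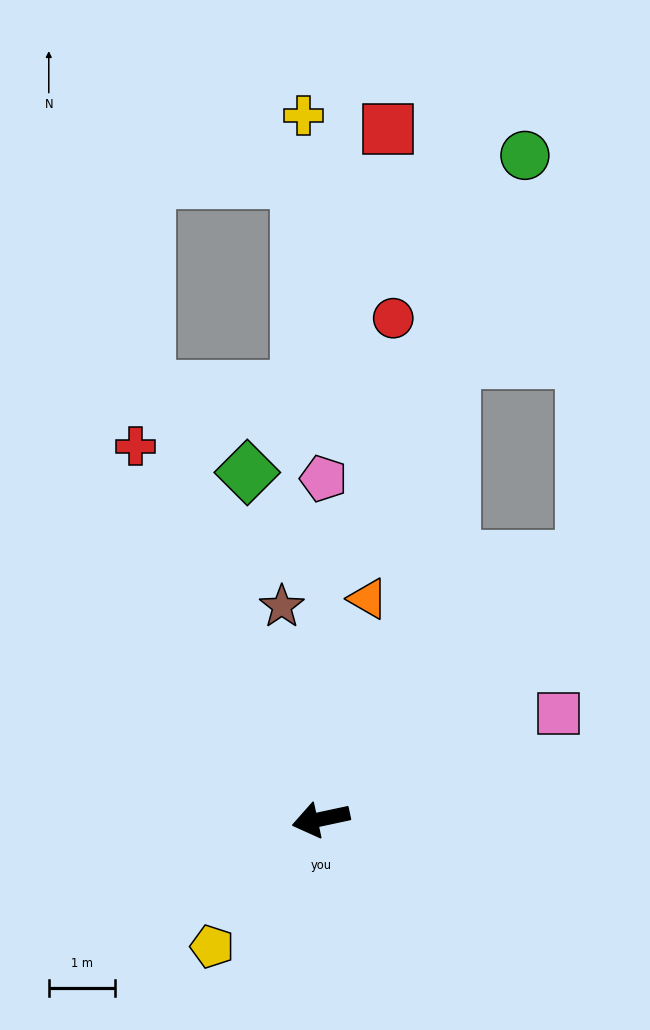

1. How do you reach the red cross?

turn right 76°, forward 6.3 m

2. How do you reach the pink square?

turn right 168°, forward 3.9 m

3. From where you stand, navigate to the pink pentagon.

turn right 103°, forward 5.2 m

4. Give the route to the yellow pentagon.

turn left 37°, forward 2.5 m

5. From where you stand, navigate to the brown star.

turn right 92°, forward 3.3 m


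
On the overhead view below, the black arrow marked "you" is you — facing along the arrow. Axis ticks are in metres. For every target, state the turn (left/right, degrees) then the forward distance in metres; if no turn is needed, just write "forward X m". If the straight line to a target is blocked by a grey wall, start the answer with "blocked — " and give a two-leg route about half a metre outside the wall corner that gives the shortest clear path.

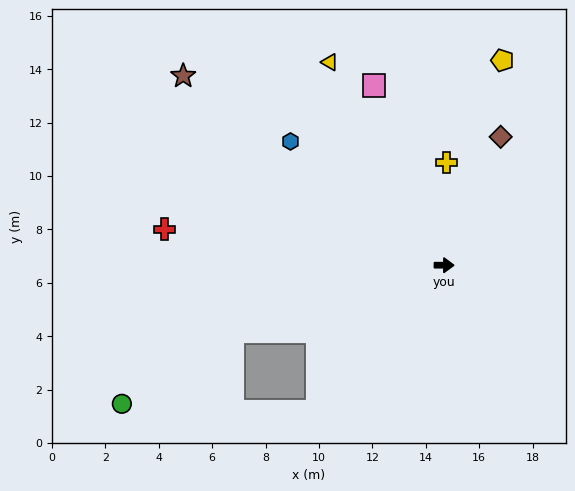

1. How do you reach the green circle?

blocked — turn right 162°, forward 8.3 m, then turn left 15°, forward 4.9 m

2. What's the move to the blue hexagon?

turn left 141°, forward 7.4 m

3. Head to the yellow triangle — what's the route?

turn left 120°, forward 8.7 m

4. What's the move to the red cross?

turn left 173°, forward 10.6 m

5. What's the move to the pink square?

turn left 112°, forward 7.2 m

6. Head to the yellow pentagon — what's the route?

turn left 74°, forward 8.0 m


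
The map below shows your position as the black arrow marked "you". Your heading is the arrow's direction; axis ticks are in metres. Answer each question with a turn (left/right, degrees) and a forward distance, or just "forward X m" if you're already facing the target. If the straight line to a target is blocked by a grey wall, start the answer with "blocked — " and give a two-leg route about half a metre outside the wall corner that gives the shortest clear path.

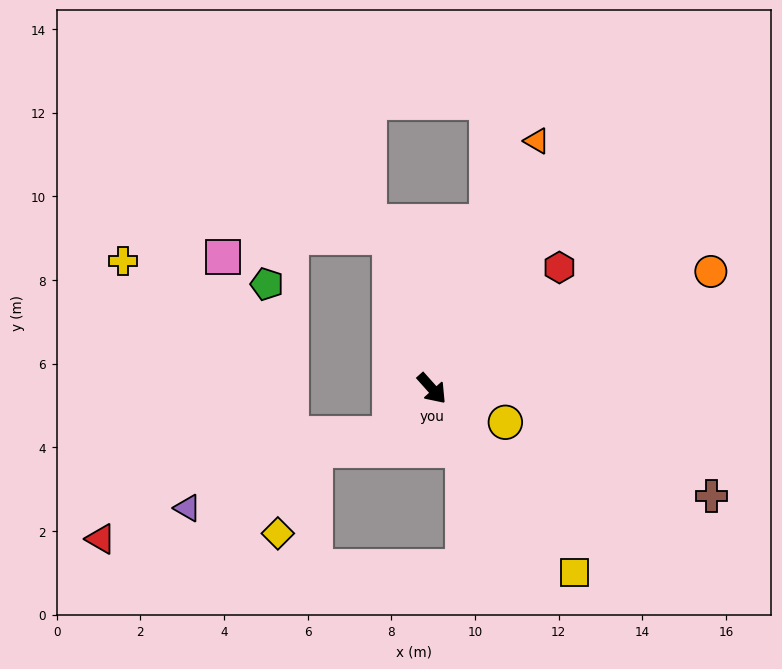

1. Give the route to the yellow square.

turn right 4°, forward 5.6 m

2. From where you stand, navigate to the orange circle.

turn left 71°, forward 7.2 m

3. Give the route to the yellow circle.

turn left 24°, forward 1.9 m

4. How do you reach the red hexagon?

turn left 92°, forward 4.2 m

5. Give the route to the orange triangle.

turn left 115°, forward 6.4 m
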